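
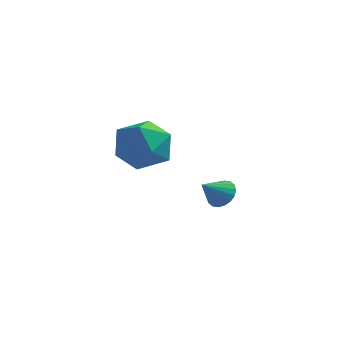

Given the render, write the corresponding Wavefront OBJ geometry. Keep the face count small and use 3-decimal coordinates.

v -0.405 0.205 -2.52
v -0.012 0.363 -2.095
v -0.795 -0.545 -1.88
v -0.223 0.518 -2.042
v -0.47 0.611 -2.083
v -0.704 0.624 -2.211
v -0.879 0.553 -2.4
v -0.96 0.414 -2.613
v -0.931 0.233 -2.808
v -0.798 0.047 -2.945
v -0.587 -0.109 -2.998
v -0.34 -0.202 -2.957
v -0.106 -0.214 -2.829
v 0.069 -0.144 -2.639
v 0.15 -0.004 -2.427
v 0.121 0.177 -2.232
v -0.985 -2.825 0.863
v -0.531 -3.565 1.475
v -2.229 -3.935 0.445
v -1.775 -4.675 1.057
v -2.229 -3.824 1.501
v -1.461 -3.138 1.76
v -1.299 -4.362 0.16
v -0.531 -3.676 0.419
v -0.725 -4.515 1.041
v -1.3 -4.182 1.869
v -1.46 -3.318 0.051
v -2.035 -2.985 0.879
f 2 1 4
f 2 4 3
f 4 1 5
f 4 5 3
f 5 1 6
f 5 6 3
f 6 1 7
f 6 7 3
f 7 1 8
f 7 8 3
f 8 1 9
f 8 9 3
f 9 1 10
f 9 10 3
f 10 1 11
f 10 11 3
f 11 1 12
f 11 12 3
f 12 1 13
f 12 13 3
f 13 1 14
f 13 14 3
f 14 1 15
f 14 15 3
f 15 1 16
f 15 16 3
f 16 1 2
f 16 2 3
f 17 28 22
f 17 22 18
f 17 18 24
f 17 24 27
f 17 27 28
f 18 22 26
f 22 28 21
f 28 27 19
f 27 24 23
f 24 18 25
f 20 26 21
f 20 21 19
f 20 19 23
f 20 23 25
f 20 25 26
f 21 26 22
f 19 21 28
f 23 19 27
f 25 23 24
f 26 25 18



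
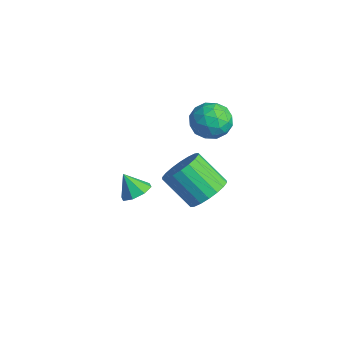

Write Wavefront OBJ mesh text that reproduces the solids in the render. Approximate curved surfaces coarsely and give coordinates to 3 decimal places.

v 3.151 2.141 -1.66
v 3.829 1.402 -1.472
v 2.668 0.661 -0.193
v 1.989 1.399 -0.38
v 3.947 1.726 -1.177
v 2.786 0.985 0.103
v 3.908 2.132 -0.977
v 2.747 1.39 0.302
v 3.719 2.539 -0.913
v 2.558 1.798 0.367
v 3.418 2.868 -0.996
v 2.256 2.127 0.283
v 3.063 3.052 -1.211
v 1.902 2.311 0.068
v 2.726 3.056 -1.515
v 1.564 2.315 -0.235
v 2.472 2.879 -1.847
v 1.311 2.138 -0.568
v 2.354 2.555 -2.143
v 1.193 1.814 -0.863
v 2.393 2.15 -2.342
v 1.232 1.408 -1.063
v 2.582 1.742 -2.407
v 1.421 1.001 -1.127
v 2.884 1.413 -2.323
v 1.722 0.672 -1.044
v 3.238 1.229 -2.108
v 2.077 0.488 -0.829
v 3.576 1.225 -1.805
v 2.414 0.484 -0.525
v -0.015 4.694 0.078
v 0.716 4.623 0.802
v -0.196 3.037 0.098
v 0.535 2.966 0.822
v -0.377 3.389 1.05
v -0.265 4.413 1.037
v 0.785 3.247 -0.137
v 0.897 4.271 -0.15
v 1.21 3.729 0.668
v 0.492 3.816 1.402
v 0.028 3.844 -0.502
v -0.69 3.931 0.232
v 0.367 4.804 0.438
v 0.153 2.856 0.462
v -0.382 3.104 0.596
v 0.047 3.063 1.021
v -0.21 4.681 0.577
v 0.219 4.639 1.002
v -0.423 3.913 1.148
v 0.301 3.021 -0.102
v 0.73 2.979 0.323
v 0.473 4.597 -0.121
v 0.902 4.556 0.304
v 0.943 3.747 -0.248
v 1.086 4.237 0.785
v 0.98 3.263 0.797
v 1.127 3.428 0.233
v 1.193 4.03 0.226
v 0.664 4.288 1.216
v 0.558 3.314 1.228
v 0.022 3.562 1.362
v 0.088 4.165 1.355
v 0.955 3.762 1.138
v -0.038 4.346 -0.328
v -0.144 3.372 -0.316
v 0.432 3.495 -0.455
v 0.498 4.098 -0.462
v -0.46 4.397 0.103
v -0.566 3.423 0.115
v -0.673 3.63 0.674
v -0.607 4.232 0.667
v -0.435 3.898 -0.238
v 3.871 -1.633 0.605
v 4.192 -1.11 0.982
v 3.349 -1.967 1.515
v 3.712 -0.949 0.765
v 3.324 -1.189 0.455
v 3.257 -1.689 0.233
v 3.55 -2.156 0.229
v 4.03 -2.317 0.446
v 4.417 -2.077 0.756
v 4.484 -1.577 0.978
f 2 1 5
f 2 5 3
f 3 5 6
f 3 6 4
f 5 1 7
f 5 7 6
f 6 7 8
f 6 8 4
f 7 1 9
f 7 9 8
f 8 9 10
f 8 10 4
f 9 1 11
f 9 11 10
f 10 11 12
f 10 12 4
f 11 1 13
f 11 13 12
f 12 13 14
f 12 14 4
f 13 1 15
f 13 15 14
f 14 15 16
f 14 16 4
f 15 1 17
f 15 17 16
f 16 17 18
f 16 18 4
f 17 1 19
f 17 19 18
f 18 19 20
f 18 20 4
f 19 1 21
f 19 21 20
f 20 21 22
f 20 22 4
f 21 1 23
f 21 23 22
f 22 23 24
f 22 24 4
f 23 1 25
f 23 25 24
f 24 25 26
f 24 26 4
f 25 1 27
f 25 27 26
f 26 27 28
f 26 28 4
f 27 1 29
f 27 29 28
f 28 29 30
f 28 30 4
f 29 1 2
f 29 2 30
f 30 2 3
f 30 3 4
f 31 68 47
f 68 42 71
f 47 71 36
f 68 71 47
f 31 47 43
f 47 36 48
f 43 48 32
f 47 48 43
f 31 43 52
f 43 32 53
f 52 53 38
f 43 53 52
f 31 52 64
f 52 38 67
f 64 67 41
f 52 67 64
f 31 64 68
f 64 41 72
f 68 72 42
f 64 72 68
f 32 48 59
f 48 36 62
f 59 62 40
f 48 62 59
f 36 71 49
f 71 42 70
f 49 70 35
f 71 70 49
f 42 72 69
f 72 41 65
f 69 65 33
f 72 65 69
f 41 67 66
f 67 38 54
f 66 54 37
f 67 54 66
f 38 53 58
f 53 32 55
f 58 55 39
f 53 55 58
f 34 60 46
f 60 40 61
f 46 61 35
f 60 61 46
f 34 46 44
f 46 35 45
f 44 45 33
f 46 45 44
f 34 44 51
f 44 33 50
f 51 50 37
f 44 50 51
f 34 51 56
f 51 37 57
f 56 57 39
f 51 57 56
f 34 56 60
f 56 39 63
f 60 63 40
f 56 63 60
f 35 61 49
f 61 40 62
f 49 62 36
f 61 62 49
f 33 45 69
f 45 35 70
f 69 70 42
f 45 70 69
f 37 50 66
f 50 33 65
f 66 65 41
f 50 65 66
f 39 57 58
f 57 37 54
f 58 54 38
f 57 54 58
f 40 63 59
f 63 39 55
f 59 55 32
f 63 55 59
f 74 73 76
f 74 76 75
f 76 73 77
f 76 77 75
f 77 73 78
f 77 78 75
f 78 73 79
f 78 79 75
f 79 73 80
f 79 80 75
f 80 73 81
f 80 81 75
f 81 73 82
f 81 82 75
f 82 73 74
f 82 74 75



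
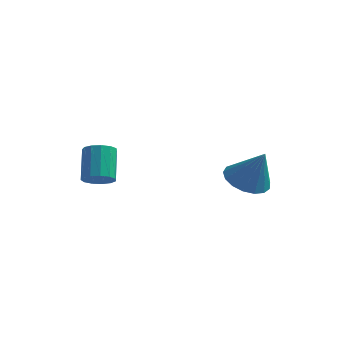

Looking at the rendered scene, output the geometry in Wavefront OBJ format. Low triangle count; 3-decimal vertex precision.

v 3.274 1.504 -4.161
v 4.08 2.068 -4.499
v 4.066 1.356 -2.519
v 3.765 2.407 -4.317
v 3.338 2.54 -4.099
v 2.896 2.436 -3.895
v 2.541 2.118 -3.752
v 2.353 1.659 -3.703
v 2.377 1.165 -3.759
v 2.606 0.749 -3.907
v 2.988 0.506 -4.114
v 3.435 0.491 -4.331
v 3.846 0.708 -4.509
v 4.125 1.108 -4.608
v 4.21 1.599 -4.604
v -1.07 -3.536 -2.517
v -0.409 -3.453 -2.38
v -0.769 -2.421 -1.267
v -1.43 -2.504 -1.403
v -0.497 -3.194 -2.649
v -0.857 -2.162 -1.536
v -0.767 -3.044 -2.875
v -1.127 -2.012 -1.762
v -1.134 -3.05 -2.988
v -1.493 -2.018 -1.875
v -1.48 -3.21 -2.951
v -1.839 -2.178 -1.838
v -1.696 -3.474 -2.776
v -2.055 -2.442 -1.663
v -1.713 -3.758 -2.519
v -2.073 -2.725 -1.406
v -1.527 -3.971 -2.261
v -1.886 -2.938 -1.148
v -1.195 -4.046 -2.084
v -1.554 -3.014 -0.971
v -0.824 -3.959 -2.045
v -1.183 -2.927 -0.932
v -0.531 -3.738 -2.155
v -0.89 -2.706 -1.042
f 2 1 4
f 2 4 3
f 4 1 5
f 4 5 3
f 5 1 6
f 5 6 3
f 6 1 7
f 6 7 3
f 7 1 8
f 7 8 3
f 8 1 9
f 8 9 3
f 9 1 10
f 9 10 3
f 10 1 11
f 10 11 3
f 11 1 12
f 11 12 3
f 12 1 13
f 12 13 3
f 13 1 14
f 13 14 3
f 14 1 15
f 14 15 3
f 15 1 2
f 15 2 3
f 17 16 20
f 17 20 18
f 18 20 21
f 18 21 19
f 20 16 22
f 20 22 21
f 21 22 23
f 21 23 19
f 22 16 24
f 22 24 23
f 23 24 25
f 23 25 19
f 24 16 26
f 24 26 25
f 25 26 27
f 25 27 19
f 26 16 28
f 26 28 27
f 27 28 29
f 27 29 19
f 28 16 30
f 28 30 29
f 29 30 31
f 29 31 19
f 30 16 32
f 30 32 31
f 31 32 33
f 31 33 19
f 32 16 34
f 32 34 33
f 33 34 35
f 33 35 19
f 34 16 36
f 34 36 35
f 35 36 37
f 35 37 19
f 36 16 38
f 36 38 37
f 37 38 39
f 37 39 19
f 38 16 17
f 38 17 39
f 39 17 18
f 39 18 19



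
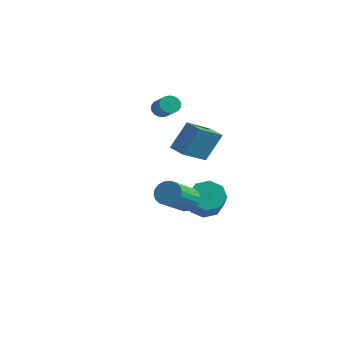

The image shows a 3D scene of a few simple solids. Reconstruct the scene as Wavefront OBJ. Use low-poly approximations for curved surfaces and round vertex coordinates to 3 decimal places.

v -0.039 2.138 -4.567
v 0.752 2.173 -5.178
v 1.849 1.037 -3.825
v 1.059 1.002 -3.213
v 0.74 2.754 -4.681
v 1.838 1.619 -3.327
v 0.273 2.975 -4.117
v 1.37 1.839 -2.763
v -0.377 2.705 -3.816
v 0.72 1.569 -2.463
v -0.829 2.103 -3.955
v 0.268 0.967 -2.602
v -0.818 1.521 -4.453
v 0.28 0.386 -3.099
v -0.35 1.301 -5.017
v 0.747 0.165 -3.663
v 0.3 1.571 -5.317
v 1.397 0.435 -3.964
v -2.796 1.892 1.676
v -2.582 1.64 1.187
v -1.47 1.015 1.996
v -1.684 1.268 2.484
v -2.47 1.841 1.187
v -1.358 1.216 1.996
v -2.406 2.049 1.261
v -1.295 1.425 2.07
v -2.403 2.234 1.399
v -1.291 1.609 2.207
v -2.459 2.367 1.578
v -1.347 1.742 2.387
v -2.566 2.427 1.773
v -1.454 1.802 2.581
v -2.709 2.406 1.952
v -1.597 1.781 2.761
v -2.864 2.307 2.09
v -1.752 1.682 2.898
v -3.01 2.145 2.164
v -1.898 1.52 2.973
v -3.122 1.944 2.164
v -2.01 1.319 2.973
v -3.185 1.735 2.09
v -2.074 1.111 2.899
v -3.189 1.551 1.953
v -2.077 0.926 2.761
v -3.133 1.418 1.773
v -2.021 0.793 2.582
v -3.026 1.358 1.579
v -1.914 0.733 2.387
v -2.883 1.379 1.399
v -1.771 0.754 2.208
v -2.728 1.478 1.262
v -1.616 0.853 2.07
v 1.537 -2.561 1.687
v 1.898 -1.712 3.221
v 1.738 -0.999 0.776
v 2.098 -0.15 2.31
v 2.482 -2.75 1.57
v 2.842 -1.901 3.104
v 2.682 -1.188 0.659
v 3.043 -0.339 2.193
v 1.411 -1.136 -2.536
v 2.104 -1.255 -2.851
v 2.362 -3.022 -1.618
v 1.669 -2.904 -1.304
v 2.175 -1.056 -2.581
v 2.434 -2.823 -1.349
v 2.096 -0.873 -2.302
v 2.354 -2.64 -1.07
v 1.88 -0.743 -2.07
v 2.139 -2.51 -0.837
v 1.572 -0.69 -1.93
v 1.83 -2.457 -0.697
v 1.232 -0.726 -1.91
v 1.49 -2.493 -0.677
v 0.927 -0.843 -2.014
v 1.185 -2.61 -0.781
v 0.718 -1.018 -2.222
v 0.976 -2.785 -0.989
v 0.646 -1.217 -2.491
v 0.905 -2.984 -1.259
v 0.726 -1.4 -2.77
v 0.984 -3.167 -1.538
v 0.941 -1.53 -3.003
v 1.2 -3.297 -1.77
v 1.25 -1.583 -3.143
v 1.508 -3.35 -1.91
v 1.59 -1.547 -3.163
v 1.848 -3.314 -1.93
v 1.895 -1.43 -3.059
v 2.153 -3.197 -1.826
f 2 1 5
f 2 5 3
f 3 5 6
f 3 6 4
f 5 1 7
f 5 7 6
f 6 7 8
f 6 8 4
f 7 1 9
f 7 9 8
f 8 9 10
f 8 10 4
f 9 1 11
f 9 11 10
f 10 11 12
f 10 12 4
f 11 1 13
f 11 13 12
f 12 13 14
f 12 14 4
f 13 1 15
f 13 15 14
f 14 15 16
f 14 16 4
f 15 1 17
f 15 17 16
f 16 17 18
f 16 18 4
f 17 1 2
f 17 2 18
f 18 2 3
f 18 3 4
f 20 19 23
f 20 23 21
f 21 23 24
f 21 24 22
f 23 19 25
f 23 25 24
f 24 25 26
f 24 26 22
f 25 19 27
f 25 27 26
f 26 27 28
f 26 28 22
f 27 19 29
f 27 29 28
f 28 29 30
f 28 30 22
f 29 19 31
f 29 31 30
f 30 31 32
f 30 32 22
f 31 19 33
f 31 33 32
f 32 33 34
f 32 34 22
f 33 19 35
f 33 35 34
f 34 35 36
f 34 36 22
f 35 19 37
f 35 37 36
f 36 37 38
f 36 38 22
f 37 19 39
f 37 39 38
f 38 39 40
f 38 40 22
f 39 19 41
f 39 41 40
f 40 41 42
f 40 42 22
f 41 19 43
f 41 43 42
f 42 43 44
f 42 44 22
f 43 19 45
f 43 45 44
f 44 45 46
f 44 46 22
f 45 19 47
f 45 47 46
f 46 47 48
f 46 48 22
f 47 19 49
f 47 49 48
f 48 49 50
f 48 50 22
f 49 19 51
f 49 51 50
f 50 51 52
f 50 52 22
f 51 19 20
f 51 20 52
f 52 20 21
f 52 21 22
f 54 56 53
f 57 54 53
f 53 56 55
f 55 57 53
f 54 60 56
f 58 54 57
f 58 60 54
f 56 60 55
f 59 57 55
f 55 60 59
f 59 58 57
f 60 58 59
f 62 61 65
f 62 65 63
f 63 65 66
f 63 66 64
f 65 61 67
f 65 67 66
f 66 67 68
f 66 68 64
f 67 61 69
f 67 69 68
f 68 69 70
f 68 70 64
f 69 61 71
f 69 71 70
f 70 71 72
f 70 72 64
f 71 61 73
f 71 73 72
f 72 73 74
f 72 74 64
f 73 61 75
f 73 75 74
f 74 75 76
f 74 76 64
f 75 61 77
f 75 77 76
f 76 77 78
f 76 78 64
f 77 61 79
f 77 79 78
f 78 79 80
f 78 80 64
f 79 61 81
f 79 81 80
f 80 81 82
f 80 82 64
f 81 61 83
f 81 83 82
f 82 83 84
f 82 84 64
f 83 61 85
f 83 85 84
f 84 85 86
f 84 86 64
f 85 61 87
f 85 87 86
f 86 87 88
f 86 88 64
f 87 61 89
f 87 89 88
f 88 89 90
f 88 90 64
f 89 61 62
f 89 62 90
f 90 62 63
f 90 63 64



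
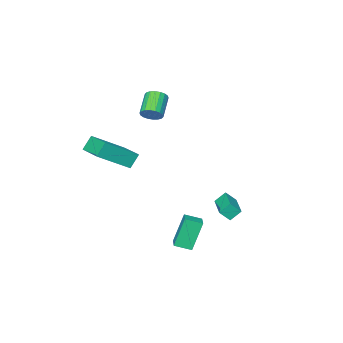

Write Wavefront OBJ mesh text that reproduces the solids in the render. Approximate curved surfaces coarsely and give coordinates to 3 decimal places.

v 1.854 2.493 -4.54
v 1.159 2.535 -2.847
v 2.689 3.545 -4.224
v 1.995 3.588 -2.531
v 2.525 1.872 -4.249
v 1.831 1.915 -2.556
v 3.361 2.925 -3.933
v 2.666 2.967 -2.24
v -3.502 -0.041 -3.783
v -3.048 -0.401 -3.217
v -2.264 1.747 -3.638
v -1.81 1.387 -3.072
v -2.99 -0.347 -4.388
v -2.536 -0.707 -3.822
v -1.752 1.441 -4.243
v -1.298 1.081 -3.677
v 2.029 -2.707 0.776
v 3.746 -3.28 1.899
v 2.497 -0.898 0.983
v 4.214 -1.471 2.106
v 2.566 -2.749 -0.066
v 4.283 -3.322 1.057
v 3.034 -0.94 0.141
v 4.751 -1.513 1.264
v 0.227 -2.649 2.722
v 0.539 -2.389 3.217
v -0.395 -3.091 4.173
v -0.707 -3.351 3.678
v 0.336 -2.196 3.161
v -0.597 -2.898 4.117
v 0.113 -2.093 3.018
v -0.821 -2.795 3.975
v -0.089 -2.1 2.816
v -1.022 -2.802 3.773
v -0.227 -2.216 2.596
v -1.161 -2.918 3.553
v -0.276 -2.417 2.401
v -1.21 -3.119 3.357
v -0.225 -2.665 2.269
v -1.159 -3.367 3.226
v -0.085 -2.909 2.227
v -1.019 -3.611 3.183
v 0.117 -3.102 2.283
v -0.816 -3.804 3.239
v 0.341 -3.205 2.425
v -0.593 -3.907 3.382
v 0.542 -3.198 2.627
v -0.391 -3.9 3.584
v 0.681 -3.082 2.847
v -0.253 -3.784 3.804
v 0.73 -2.881 3.043
v -0.204 -3.583 3.999
v 0.679 -2.633 3.174
v -0.255 -3.335 4.131
f 2 4 1
f 5 2 1
f 1 4 3
f 3 5 1
f 2 8 4
f 6 2 5
f 6 8 2
f 4 8 3
f 7 5 3
f 3 8 7
f 7 6 5
f 8 6 7
f 10 12 9
f 13 10 9
f 9 12 11
f 11 13 9
f 10 16 12
f 14 10 13
f 14 16 10
f 12 16 11
f 15 13 11
f 11 16 15
f 15 14 13
f 16 14 15
f 18 20 17
f 21 18 17
f 17 20 19
f 19 21 17
f 18 24 20
f 22 18 21
f 22 24 18
f 20 24 19
f 23 21 19
f 19 24 23
f 23 22 21
f 24 22 23
f 26 25 29
f 26 29 27
f 27 29 30
f 27 30 28
f 29 25 31
f 29 31 30
f 30 31 32
f 30 32 28
f 31 25 33
f 31 33 32
f 32 33 34
f 32 34 28
f 33 25 35
f 33 35 34
f 34 35 36
f 34 36 28
f 35 25 37
f 35 37 36
f 36 37 38
f 36 38 28
f 37 25 39
f 37 39 38
f 38 39 40
f 38 40 28
f 39 25 41
f 39 41 40
f 40 41 42
f 40 42 28
f 41 25 43
f 41 43 42
f 42 43 44
f 42 44 28
f 43 25 45
f 43 45 44
f 44 45 46
f 44 46 28
f 45 25 47
f 45 47 46
f 46 47 48
f 46 48 28
f 47 25 49
f 47 49 48
f 48 49 50
f 48 50 28
f 49 25 51
f 49 51 50
f 50 51 52
f 50 52 28
f 51 25 53
f 51 53 52
f 52 53 54
f 52 54 28
f 53 25 26
f 53 26 54
f 54 26 27
f 54 27 28



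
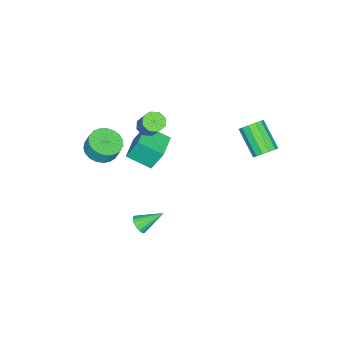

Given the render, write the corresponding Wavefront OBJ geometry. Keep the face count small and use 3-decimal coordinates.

v 4.077 -0.306 -3.285
v 4.614 -0.207 -2.933
v 3.243 0.846 -2.335
v 4.64 -0.013 -3.146
v 4.554 0.123 -3.386
v 4.374 0.175 -3.607
v 4.135 0.131 -3.763
v 3.884 0 -3.825
v 3.672 -0.191 -3.78
v 3.539 -0.405 -3.637
v 3.514 -0.599 -3.424
v 3.599 -0.735 -3.184
v 3.78 -0.786 -2.963
v 4.019 -0.742 -2.807
v 4.27 -0.612 -2.745
v 4.482 -0.421 -2.79
v -1.724 -2.998 -0.106
v -1.081 -2.987 -0.472
v -0.134 -2.011 1.219
v -0.776 -2.022 1.586
v -1.392 -2.523 -0.566
v -0.444 -1.547 1.125
v -1.897 -2.337 -0.39
v -0.95 -1.361 1.301
v -2.301 -2.538 -0.047
v -1.353 -1.563 1.644
v -2.366 -3.009 0.261
v -1.419 -2.033 1.952
v -2.056 -3.473 0.355
v -1.108 -2.497 2.046
v -1.55 -3.659 0.179
v -0.603 -2.683 1.87
v -1.147 -3.457 -0.164
v -0.199 -2.482 1.527
v 1.966 -4.069 0.303
v 3.018 -4.201 0.267
v 3.105 -3.783 1.281
v 2.054 -3.651 1.317
v 2.971 -3.794 0.104
v 3.058 -3.377 1.117
v 2.75 -3.435 -0.025
v 2.837 -3.017 0.988
v 2.394 -3.186 -0.098
v 2.481 -2.768 0.916
v 1.964 -3.089 -0.101
v 2.051 -2.671 0.913
v 1.534 -3.161 -0.034
v 1.622 -2.744 0.98
v 1.18 -3.391 0.091
v 1.267 -2.973 1.105
v 0.961 -3.738 0.253
v 1.048 -3.32 1.267
v 0.916 -4.142 0.423
v 1.003 -3.724 1.437
v 1.052 -4.533 0.573
v 1.14 -4.115 1.587
v 1.347 -4.844 0.676
v 1.434 -4.427 1.69
v 1.749 -5.021 0.714
v 1.836 -4.604 1.728
v 2.188 -5.034 0.682
v 2.276 -4.616 1.695
v 2.589 -4.879 0.583
v 2.677 -4.462 1.597
v 2.883 -4.585 0.437
v 2.97 -4.167 1.451
v -2.964 4.273 -0.337
v -2.341 4.375 0.171
v -3.193 2.95 1.504
v -3.816 2.847 0.997
v -2.658 4.68 0.293
v -3.51 3.254 1.627
v -3.073 4.855 0.216
v -3.924 3.429 1.55
v -3.452 4.845 -0.037
v -4.304 3.42 1.297
v -3.677 4.654 -0.385
v -4.529 3.228 0.949
v -3.676 4.342 -0.718
v -4.527 2.916 0.616
v -3.448 4.007 -0.93
v -4.3 2.582 0.404
v -3.067 3.758 -0.953
v -3.919 2.332 0.38
v -2.653 3.671 -0.781
v -3.505 2.246 0.552
v -2.338 3.776 -0.468
v -3.19 2.35 0.866
v -2.222 4.038 -0.113
v -3.073 2.613 1.22
v -3.115 -4.862 -3.623
v -3.41 -4.157 -2.139
v -3.505 -3.315 -4.435
v -3.8 -2.61 -2.951
v -1.32 -4.35 -3.509
v -1.615 -3.645 -2.025
v -1.71 -2.803 -4.321
v -2.005 -2.098 -2.837
f 2 1 4
f 2 4 3
f 4 1 5
f 4 5 3
f 5 1 6
f 5 6 3
f 6 1 7
f 6 7 3
f 7 1 8
f 7 8 3
f 8 1 9
f 8 9 3
f 9 1 10
f 9 10 3
f 10 1 11
f 10 11 3
f 11 1 12
f 11 12 3
f 12 1 13
f 12 13 3
f 13 1 14
f 13 14 3
f 14 1 15
f 14 15 3
f 15 1 16
f 15 16 3
f 16 1 2
f 16 2 3
f 18 17 21
f 18 21 19
f 19 21 22
f 19 22 20
f 21 17 23
f 21 23 22
f 22 23 24
f 22 24 20
f 23 17 25
f 23 25 24
f 24 25 26
f 24 26 20
f 25 17 27
f 25 27 26
f 26 27 28
f 26 28 20
f 27 17 29
f 27 29 28
f 28 29 30
f 28 30 20
f 29 17 31
f 29 31 30
f 30 31 32
f 30 32 20
f 31 17 33
f 31 33 32
f 32 33 34
f 32 34 20
f 33 17 18
f 33 18 34
f 34 18 19
f 34 19 20
f 36 35 39
f 36 39 37
f 37 39 40
f 37 40 38
f 39 35 41
f 39 41 40
f 40 41 42
f 40 42 38
f 41 35 43
f 41 43 42
f 42 43 44
f 42 44 38
f 43 35 45
f 43 45 44
f 44 45 46
f 44 46 38
f 45 35 47
f 45 47 46
f 46 47 48
f 46 48 38
f 47 35 49
f 47 49 48
f 48 49 50
f 48 50 38
f 49 35 51
f 49 51 50
f 50 51 52
f 50 52 38
f 51 35 53
f 51 53 52
f 52 53 54
f 52 54 38
f 53 35 55
f 53 55 54
f 54 55 56
f 54 56 38
f 55 35 57
f 55 57 56
f 56 57 58
f 56 58 38
f 57 35 59
f 57 59 58
f 58 59 60
f 58 60 38
f 59 35 61
f 59 61 60
f 60 61 62
f 60 62 38
f 61 35 63
f 61 63 62
f 62 63 64
f 62 64 38
f 63 35 65
f 63 65 64
f 64 65 66
f 64 66 38
f 65 35 36
f 65 36 66
f 66 36 37
f 66 37 38
f 68 67 71
f 68 71 69
f 69 71 72
f 69 72 70
f 71 67 73
f 71 73 72
f 72 73 74
f 72 74 70
f 73 67 75
f 73 75 74
f 74 75 76
f 74 76 70
f 75 67 77
f 75 77 76
f 76 77 78
f 76 78 70
f 77 67 79
f 77 79 78
f 78 79 80
f 78 80 70
f 79 67 81
f 79 81 80
f 80 81 82
f 80 82 70
f 81 67 83
f 81 83 82
f 82 83 84
f 82 84 70
f 83 67 85
f 83 85 84
f 84 85 86
f 84 86 70
f 85 67 87
f 85 87 86
f 86 87 88
f 86 88 70
f 87 67 89
f 87 89 88
f 88 89 90
f 88 90 70
f 89 67 68
f 89 68 90
f 90 68 69
f 90 69 70
f 92 94 91
f 95 92 91
f 91 94 93
f 93 95 91
f 92 98 94
f 96 92 95
f 96 98 92
f 94 98 93
f 97 95 93
f 93 98 97
f 97 96 95
f 98 96 97



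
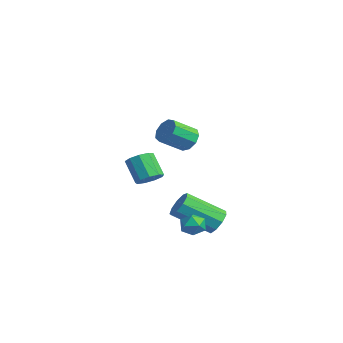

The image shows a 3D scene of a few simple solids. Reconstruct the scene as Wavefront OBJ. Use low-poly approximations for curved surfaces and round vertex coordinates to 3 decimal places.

v 2.244 -1.851 2.358
v 2.933 -1.824 2.387
v 2.945 -2.963 3.13
v 2.256 -2.989 3.102
v 2.747 -1.589 2.751
v 2.76 -2.727 3.494
v 2.326 -1.475 2.932
v 2.339 -2.614 3.675
v 1.866 -1.538 2.844
v 1.879 -2.677 3.587
v 1.583 -1.747 2.529
v 1.596 -2.885 3.272
v 1.609 -2.004 2.134
v 1.622 -3.143 2.878
v 1.932 -2.19 1.844
v 1.945 -3.328 2.588
v 2.401 -2.217 1.795
v 2.413 -3.355 2.538
v 2.796 -2.072 2.009
v 2.809 -3.211 2.752
v 1.691 -0.121 -3.337
v 2.098 0.109 -2.751
v 1.357 -1.508 -1.598
v 0.949 -1.739 -2.183
v 1.635 0.33 -2.74
v 0.894 -1.288 -1.587
v 1.198 0.339 -3.008
v 0.457 -1.278 -1.855
v 0.991 0.133 -3.43
v 0.25 -1.485 -2.277
v 1.112 -0.192 -3.808
v 0.371 -1.81 -2.655
v 1.503 -0.484 -3.966
v 0.762 -2.101 -2.812
v 1.982 -0.606 -3.829
v 1.241 -2.223 -2.676
v 2.325 -0.501 -3.462
v 1.584 -2.119 -2.309
v 2.371 -0.219 -3.036
v 1.63 -1.836 -1.883
v 2.701 -1.417 -2.731
v 3.154 -1.488 -2.239
v 2.806 -2.472 -2.981
v 3.259 -2.543 -2.489
v 2.613 -2.428 -2.338
v 2.548 -1.777 -2.183
v 3.412 -2.183 -3.037
v 3.347 -1.532 -2.882
v 3.593 -1.962 -2.428
v 3.1 -2.113 -1.996
v 2.86 -1.847 -3.224
v 2.367 -1.998 -2.792
v -1.761 -1.953 -1.586
v -1.224 -2.2 -1.176
v -2.122 -2.335 -0.083
v -2.659 -2.087 -0.494
v -1.252 -1.71 -1.138
v -2.15 -1.844 -0.046
v -1.519 -1.333 -1.311
v -2.416 -1.468 -0.218
v -1.899 -1.247 -1.612
v -2.796 -1.381 -0.52
v -2.214 -1.49 -1.901
v -3.111 -1.624 -0.809
v -2.318 -1.95 -2.043
v -3.215 -2.085 -0.951
v -2.161 -2.412 -1.971
v -3.058 -2.546 -0.879
v -1.817 -2.658 -1.719
v -2.715 -2.793 -0.627
v -1.447 -2.575 -1.405
v -2.345 -2.709 -0.312
f 2 1 5
f 2 5 3
f 3 5 6
f 3 6 4
f 5 1 7
f 5 7 6
f 6 7 8
f 6 8 4
f 7 1 9
f 7 9 8
f 8 9 10
f 8 10 4
f 9 1 11
f 9 11 10
f 10 11 12
f 10 12 4
f 11 1 13
f 11 13 12
f 12 13 14
f 12 14 4
f 13 1 15
f 13 15 14
f 14 15 16
f 14 16 4
f 15 1 17
f 15 17 16
f 16 17 18
f 16 18 4
f 17 1 19
f 17 19 18
f 18 19 20
f 18 20 4
f 19 1 2
f 19 2 20
f 20 2 3
f 20 3 4
f 22 21 25
f 22 25 23
f 23 25 26
f 23 26 24
f 25 21 27
f 25 27 26
f 26 27 28
f 26 28 24
f 27 21 29
f 27 29 28
f 28 29 30
f 28 30 24
f 29 21 31
f 29 31 30
f 30 31 32
f 30 32 24
f 31 21 33
f 31 33 32
f 32 33 34
f 32 34 24
f 33 21 35
f 33 35 34
f 34 35 36
f 34 36 24
f 35 21 37
f 35 37 36
f 36 37 38
f 36 38 24
f 37 21 39
f 37 39 38
f 38 39 40
f 38 40 24
f 39 21 22
f 39 22 40
f 40 22 23
f 40 23 24
f 41 52 46
f 41 46 42
f 41 42 48
f 41 48 51
f 41 51 52
f 42 46 50
f 46 52 45
f 52 51 43
f 51 48 47
f 48 42 49
f 44 50 45
f 44 45 43
f 44 43 47
f 44 47 49
f 44 49 50
f 45 50 46
f 43 45 52
f 47 43 51
f 49 47 48
f 50 49 42
f 54 53 57
f 54 57 55
f 55 57 58
f 55 58 56
f 57 53 59
f 57 59 58
f 58 59 60
f 58 60 56
f 59 53 61
f 59 61 60
f 60 61 62
f 60 62 56
f 61 53 63
f 61 63 62
f 62 63 64
f 62 64 56
f 63 53 65
f 63 65 64
f 64 65 66
f 64 66 56
f 65 53 67
f 65 67 66
f 66 67 68
f 66 68 56
f 67 53 69
f 67 69 68
f 68 69 70
f 68 70 56
f 69 53 71
f 69 71 70
f 70 71 72
f 70 72 56
f 71 53 54
f 71 54 72
f 72 54 55
f 72 55 56



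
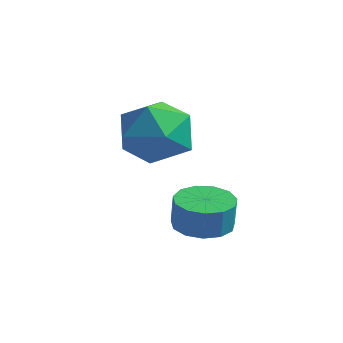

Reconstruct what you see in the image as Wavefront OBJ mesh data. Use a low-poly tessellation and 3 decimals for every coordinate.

v 3.814 -0.742 -0.713
v 4.686 -0.962 -0.855
v 4.837 -1.039 0.191
v 3.966 -0.818 0.333
v 4.671 -0.451 -0.816
v 4.822 -0.528 0.23
v 4.384 -0.033 -0.744
v 4.535 -0.109 0.303
v 3.916 0.161 -0.662
v 4.067 0.085 0.385
v 3.416 0.068 -0.596
v 3.568 -0.008 0.45
v 3.043 -0.282 -0.568
v 3.194 -0.359 0.479
v 2.914 -0.778 -0.586
v 3.065 -0.855 0.461
v 3.071 -1.263 -0.644
v 3.223 -1.339 0.403
v 3.465 -1.582 -0.724
v 3.616 -1.658 0.322
v 3.969 -1.634 -0.801
v 4.12 -1.711 0.245
v 4.424 -1.403 -0.85
v 4.575 -1.48 0.196
v 1.581 -0.681 2.44
v 2.712 -0.138 2.572
v 2.408 -2.502 2.848
v 3.539 -1.959 2.98
v 2.633 -1.744 3.83
v 2.121 -0.618 3.579
v 2.999 -2.022 1.841
v 2.487 -0.896 1.59
v 3.588 -0.966 2.202
v 3.362 -0.794 3.432
v 1.758 -1.846 1.988
v 1.532 -1.674 3.218
f 2 1 5
f 2 5 3
f 3 5 6
f 3 6 4
f 5 1 7
f 5 7 6
f 6 7 8
f 6 8 4
f 7 1 9
f 7 9 8
f 8 9 10
f 8 10 4
f 9 1 11
f 9 11 10
f 10 11 12
f 10 12 4
f 11 1 13
f 11 13 12
f 12 13 14
f 12 14 4
f 13 1 15
f 13 15 14
f 14 15 16
f 14 16 4
f 15 1 17
f 15 17 16
f 16 17 18
f 16 18 4
f 17 1 19
f 17 19 18
f 18 19 20
f 18 20 4
f 19 1 21
f 19 21 20
f 20 21 22
f 20 22 4
f 21 1 23
f 21 23 22
f 22 23 24
f 22 24 4
f 23 1 2
f 23 2 24
f 24 2 3
f 24 3 4
f 25 36 30
f 25 30 26
f 25 26 32
f 25 32 35
f 25 35 36
f 26 30 34
f 30 36 29
f 36 35 27
f 35 32 31
f 32 26 33
f 28 34 29
f 28 29 27
f 28 27 31
f 28 31 33
f 28 33 34
f 29 34 30
f 27 29 36
f 31 27 35
f 33 31 32
f 34 33 26



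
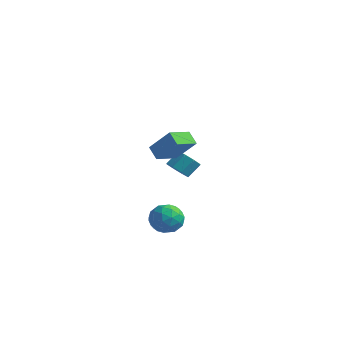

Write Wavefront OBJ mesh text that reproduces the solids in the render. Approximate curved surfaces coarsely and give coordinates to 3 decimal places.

v -4.114 3.524 -1.255
v -3.645 3.994 -1.863
v -3.376 4.826 -1.012
v -3.846 4.356 -0.405
v -4.307 4.182 -1.838
v -4.038 5.014 -0.987
v -4.856 3.985 -1.472
v -4.588 4.817 -0.621
v -4.971 3.518 -0.979
v -4.702 4.35 -0.128
v -4.584 3.054 -0.648
v -4.315 3.886 0.203
v -3.922 2.866 -0.673
v -3.653 3.698 0.178
v -3.372 3.063 -1.039
v -3.104 3.895 -0.188
v -3.258 3.53 -1.532
v -2.989 4.362 -0.681
v -2.659 -0.661 2.54
v -1.327 -0.373 4.031
v -2.53 0.928 2.118
v -1.199 1.217 3.609
v -1.881 -0.897 1.891
v -0.55 -0.608 3.382
v -1.753 0.693 1.469
v -0.421 0.981 2.96
v 0.525 -3.593 -0.377
v 0.941 -2.915 -1.127
v 1.919 -4.665 -0.573
v 2.335 -3.987 -1.323
v 2.289 -3.68 -0.274
v 1.427 -3.018 -0.153
v 1.433 -4.562 -1.547
v 0.571 -3.9 -1.426
v 1.502 -3.514 -1.85
v 2.031 -2.969 -1.064
v 0.829 -4.611 -0.636
v 1.358 -4.066 0.15
v 0.61 -3.16 -0.735
v 2.25 -4.42 -0.965
v 2.223 -4.24 -0.349
v 2.467 -3.841 -0.79
v 0.897 -3.221 -0.162
v 1.141 -2.822 -0.603
v 1.934 -3.272 -0.102
v 1.719 -4.758 -1.097
v 1.963 -4.359 -1.538
v 0.393 -3.739 -0.91
v 0.637 -3.34 -1.351
v 0.926 -4.308 -1.598
v 1.184 -3.113 -1.601
v 2.004 -3.743 -1.716
v 1.474 -4.081 -1.847
v 0.967 -3.692 -1.776
v 1.496 -2.793 -1.138
v 2.315 -3.423 -1.254
v 2.288 -3.243 -0.637
v 1.782 -2.853 -0.566
v 1.825 -3.145 -1.563
v 0.545 -4.157 -0.446
v 1.364 -4.787 -0.562
v 1.078 -4.727 -1.134
v 0.572 -4.337 -1.063
v 0.856 -3.837 0.016
v 1.676 -4.467 -0.099
v 1.893 -3.888 0.076
v 1.386 -3.499 0.147
v 1.035 -4.435 -0.137
f 2 1 5
f 2 5 3
f 3 5 6
f 3 6 4
f 5 1 7
f 5 7 6
f 6 7 8
f 6 8 4
f 7 1 9
f 7 9 8
f 8 9 10
f 8 10 4
f 9 1 11
f 9 11 10
f 10 11 12
f 10 12 4
f 11 1 13
f 11 13 12
f 12 13 14
f 12 14 4
f 13 1 15
f 13 15 14
f 14 15 16
f 14 16 4
f 15 1 17
f 15 17 16
f 16 17 18
f 16 18 4
f 17 1 2
f 17 2 18
f 18 2 3
f 18 3 4
f 20 22 19
f 23 20 19
f 19 22 21
f 21 23 19
f 20 26 22
f 24 20 23
f 24 26 20
f 22 26 21
f 25 23 21
f 21 26 25
f 25 24 23
f 26 24 25
f 27 64 43
f 64 38 67
f 43 67 32
f 64 67 43
f 27 43 39
f 43 32 44
f 39 44 28
f 43 44 39
f 27 39 48
f 39 28 49
f 48 49 34
f 39 49 48
f 27 48 60
f 48 34 63
f 60 63 37
f 48 63 60
f 27 60 64
f 60 37 68
f 64 68 38
f 60 68 64
f 28 44 55
f 44 32 58
f 55 58 36
f 44 58 55
f 32 67 45
f 67 38 66
f 45 66 31
f 67 66 45
f 38 68 65
f 68 37 61
f 65 61 29
f 68 61 65
f 37 63 62
f 63 34 50
f 62 50 33
f 63 50 62
f 34 49 54
f 49 28 51
f 54 51 35
f 49 51 54
f 30 56 42
f 56 36 57
f 42 57 31
f 56 57 42
f 30 42 40
f 42 31 41
f 40 41 29
f 42 41 40
f 30 40 47
f 40 29 46
f 47 46 33
f 40 46 47
f 30 47 52
f 47 33 53
f 52 53 35
f 47 53 52
f 30 52 56
f 52 35 59
f 56 59 36
f 52 59 56
f 31 57 45
f 57 36 58
f 45 58 32
f 57 58 45
f 29 41 65
f 41 31 66
f 65 66 38
f 41 66 65
f 33 46 62
f 46 29 61
f 62 61 37
f 46 61 62
f 35 53 54
f 53 33 50
f 54 50 34
f 53 50 54
f 36 59 55
f 59 35 51
f 55 51 28
f 59 51 55



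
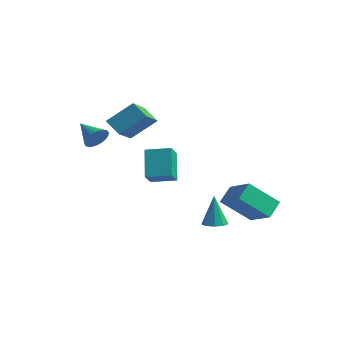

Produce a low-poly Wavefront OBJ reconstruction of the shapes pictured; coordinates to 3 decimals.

v 1.864 2.75 -4.966
v 0.884 1.531 -3.595
v 1.709 3.669 -4.259
v 0.729 2.45 -2.888
v 3.451 2.39 -4.152
v 2.471 1.171 -2.781
v 3.296 3.309 -3.445
v 2.316 2.09 -2.074
v -3.928 -0.86 1.074
v -3.066 -2.502 2.039
v -3.119 0.225 2.198
v -2.257 -1.416 3.163
v -3.063 -0.804 0.397
v -2.201 -2.445 1.362
v -2.254 0.282 1.521
v -1.392 -1.36 2.486
v -2.266 -3.891 1.455
v -2.012 -4.211 2.035
v -3.554 -3.769 2.085
v -1.959 -3.945 2.092
v -1.952 -3.671 2.052
v -1.993 -3.431 1.921
v -2.076 -3.26 1.719
v -2.188 -3.186 1.477
v -2.311 -3.219 1.231
v -2.428 -3.354 1.019
v -2.52 -3.571 0.874
v -2.573 -3.837 0.817
v -2.579 -4.111 0.857
v -2.538 -4.352 0.988
v -2.455 -4.522 1.19
v -2.344 -4.597 1.432
v -2.22 -4.564 1.678
v -2.104 -4.428 1.89
v 0.17 -3.043 -0.701
v -0.623 -2.258 0.673
v -0.244 -2.241 -1.398
v -1.037 -1.456 -0.024
v 1.257 -2.304 -0.496
v 0.464 -1.519 0.878
v 0.843 -1.502 -1.193
v 0.05 -0.717 0.181
v 2.256 -0.317 -4.093
v 2.914 -0.399 -3.998
v 2.024 -0.143 -2.327
v 2.819 0.045 -4.055
v 2.46 0.321 -4.129
v 2.006 0.298 -4.186
v 1.669 -0.013 -4.2
v 1.607 -0.465 -4.164
v 1.849 -0.848 -4.095
v 2.281 -0.983 -4.024
v 2.702 -0.805 -3.986
f 2 4 1
f 5 2 1
f 1 4 3
f 3 5 1
f 2 8 4
f 6 2 5
f 6 8 2
f 4 8 3
f 7 5 3
f 3 8 7
f 7 6 5
f 8 6 7
f 10 12 9
f 13 10 9
f 9 12 11
f 11 13 9
f 10 16 12
f 14 10 13
f 14 16 10
f 12 16 11
f 15 13 11
f 11 16 15
f 15 14 13
f 16 14 15
f 18 17 20
f 18 20 19
f 20 17 21
f 20 21 19
f 21 17 22
f 21 22 19
f 22 17 23
f 22 23 19
f 23 17 24
f 23 24 19
f 24 17 25
f 24 25 19
f 25 17 26
f 25 26 19
f 26 17 27
f 26 27 19
f 27 17 28
f 27 28 19
f 28 17 29
f 28 29 19
f 29 17 30
f 29 30 19
f 30 17 31
f 30 31 19
f 31 17 32
f 31 32 19
f 32 17 33
f 32 33 19
f 33 17 34
f 33 34 19
f 34 17 18
f 34 18 19
f 36 38 35
f 39 36 35
f 35 38 37
f 37 39 35
f 36 42 38
f 40 36 39
f 40 42 36
f 38 42 37
f 41 39 37
f 37 42 41
f 41 40 39
f 42 40 41
f 44 43 46
f 44 46 45
f 46 43 47
f 46 47 45
f 47 43 48
f 47 48 45
f 48 43 49
f 48 49 45
f 49 43 50
f 49 50 45
f 50 43 51
f 50 51 45
f 51 43 52
f 51 52 45
f 52 43 53
f 52 53 45
f 53 43 44
f 53 44 45



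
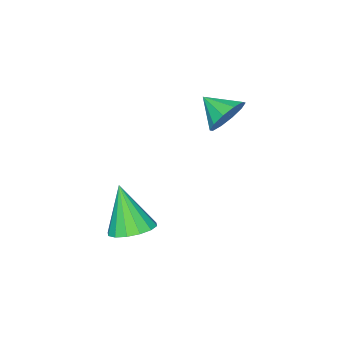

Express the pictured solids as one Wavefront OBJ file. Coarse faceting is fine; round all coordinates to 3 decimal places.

v 2.254 1.002 -1.374
v 2.77 0.345 -1.616
v 2.086 0.218 0.394
v 3.049 0.658 -1.451
v 3.115 1.063 -1.265
v 2.949 1.451 -1.108
v 2.598 1.719 -1.023
v 2.154 1.795 -1.031
v 1.737 1.658 -1.131
v 1.458 1.345 -1.296
v 1.393 0.94 -1.482
v 1.558 0.552 -1.639
v 1.909 0.284 -1.724
v 2.353 0.208 -1.716
v -1.709 1.657 2.66
v -1.322 1.331 1.965
v -1.591 0.603 3.22
v -0.947 1.54 2.278
v -0.864 1.794 2.738
v -1.103 1.995 3.167
v -1.574 2.068 3.403
v -2.097 1.983 3.355
v -2.471 1.774 3.041
v -2.555 1.521 2.581
v -2.315 1.319 2.152
v -1.844 1.246 1.916
f 2 1 4
f 2 4 3
f 4 1 5
f 4 5 3
f 5 1 6
f 5 6 3
f 6 1 7
f 6 7 3
f 7 1 8
f 7 8 3
f 8 1 9
f 8 9 3
f 9 1 10
f 9 10 3
f 10 1 11
f 10 11 3
f 11 1 12
f 11 12 3
f 12 1 13
f 12 13 3
f 13 1 14
f 13 14 3
f 14 1 2
f 14 2 3
f 16 15 18
f 16 18 17
f 18 15 19
f 18 19 17
f 19 15 20
f 19 20 17
f 20 15 21
f 20 21 17
f 21 15 22
f 21 22 17
f 22 15 23
f 22 23 17
f 23 15 24
f 23 24 17
f 24 15 25
f 24 25 17
f 25 15 26
f 25 26 17
f 26 15 16
f 26 16 17



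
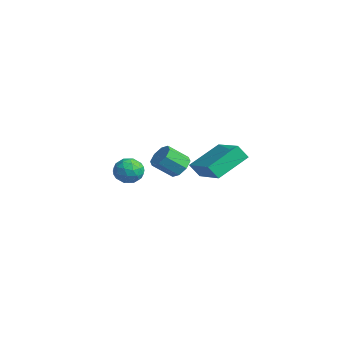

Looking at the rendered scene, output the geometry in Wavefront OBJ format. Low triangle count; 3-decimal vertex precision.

v 0.673 -1.019 0.467
v 1.201 -1.335 0.258
v 0.975 -2.218 1.023
v 0.447 -1.901 1.233
v 1.3 -1.03 0.639
v 1.074 -1.913 1.404
v 1.032 -0.719 0.919
v 0.806 -1.602 1.684
v 0.553 -0.583 0.935
v 0.328 -1.466 1.7
v 0.145 -0.702 0.677
v -0.081 -1.585 1.442
v 0.046 -1.007 0.296
v -0.18 -1.89 1.061
v 0.314 -1.318 0.016
v 0.088 -2.201 0.781
v 0.792 -1.454 -0
v 0.567 -2.337 0.765
v 0.658 -3.662 0.732
v 1.176 -3.159 0.662
v 1.384 -4.321 1.378
v 1.902 -3.818 1.308
v 1.312 -3.677 1.706
v 0.864 -3.271 1.307
v 1.696 -4.209 0.733
v 1.248 -3.803 0.334
v 1.818 -3.498 0.662
v 1.581 -3.169 1.264
v 0.979 -4.311 0.776
v 0.742 -3.982 1.378
v 0.853 -3.353 0.64
v 1.707 -4.127 1.4
v 1.36 -4.044 1.634
v 1.665 -3.749 1.593
v 0.67 -3.418 1.019
v 0.974 -3.123 0.978
v 1.054 -3.427 1.592
v 1.586 -4.357 1.062
v 1.89 -4.062 1.021
v 0.895 -3.731 0.447
v 1.2 -3.436 0.406
v 1.506 -4.053 0.448
v 1.535 -3.256 0.599
v 1.962 -3.643 0.979
v 1.841 -3.874 0.641
v 1.577 -3.634 0.406
v 1.396 -3.063 0.953
v 1.822 -3.45 1.333
v 1.476 -3.368 1.567
v 1.212 -3.128 1.332
v 1.773 -3.262 0.953
v 0.738 -4.03 0.707
v 1.164 -4.417 1.087
v 1.348 -4.352 0.708
v 1.084 -4.112 0.473
v 0.598 -3.837 1.061
v 1.025 -4.224 1.441
v 0.983 -3.846 1.634
v 0.719 -3.606 1.399
v 0.787 -4.218 1.087
v -2.563 0.93 -1.138
v -0.539 0.893 -0.415
v -2.853 2.569 -0.242
v -0.829 2.531 0.482
v -2.311 1.349 -1.822
v -0.287 1.311 -1.098
v -2.601 2.987 -0.925
v -0.577 2.95 -0.202
f 2 1 5
f 2 5 3
f 3 5 6
f 3 6 4
f 5 1 7
f 5 7 6
f 6 7 8
f 6 8 4
f 7 1 9
f 7 9 8
f 8 9 10
f 8 10 4
f 9 1 11
f 9 11 10
f 10 11 12
f 10 12 4
f 11 1 13
f 11 13 12
f 12 13 14
f 12 14 4
f 13 1 15
f 13 15 14
f 14 15 16
f 14 16 4
f 15 1 17
f 15 17 16
f 16 17 18
f 16 18 4
f 17 1 2
f 17 2 18
f 18 2 3
f 18 3 4
f 19 56 35
f 56 30 59
f 35 59 24
f 56 59 35
f 19 35 31
f 35 24 36
f 31 36 20
f 35 36 31
f 19 31 40
f 31 20 41
f 40 41 26
f 31 41 40
f 19 40 52
f 40 26 55
f 52 55 29
f 40 55 52
f 19 52 56
f 52 29 60
f 56 60 30
f 52 60 56
f 20 36 47
f 36 24 50
f 47 50 28
f 36 50 47
f 24 59 37
f 59 30 58
f 37 58 23
f 59 58 37
f 30 60 57
f 60 29 53
f 57 53 21
f 60 53 57
f 29 55 54
f 55 26 42
f 54 42 25
f 55 42 54
f 26 41 46
f 41 20 43
f 46 43 27
f 41 43 46
f 22 48 34
f 48 28 49
f 34 49 23
f 48 49 34
f 22 34 32
f 34 23 33
f 32 33 21
f 34 33 32
f 22 32 39
f 32 21 38
f 39 38 25
f 32 38 39
f 22 39 44
f 39 25 45
f 44 45 27
f 39 45 44
f 22 44 48
f 44 27 51
f 48 51 28
f 44 51 48
f 23 49 37
f 49 28 50
f 37 50 24
f 49 50 37
f 21 33 57
f 33 23 58
f 57 58 30
f 33 58 57
f 25 38 54
f 38 21 53
f 54 53 29
f 38 53 54
f 27 45 46
f 45 25 42
f 46 42 26
f 45 42 46
f 28 51 47
f 51 27 43
f 47 43 20
f 51 43 47
f 62 64 61
f 65 62 61
f 61 64 63
f 63 65 61
f 62 68 64
f 66 62 65
f 66 68 62
f 64 68 63
f 67 65 63
f 63 68 67
f 67 66 65
f 68 66 67



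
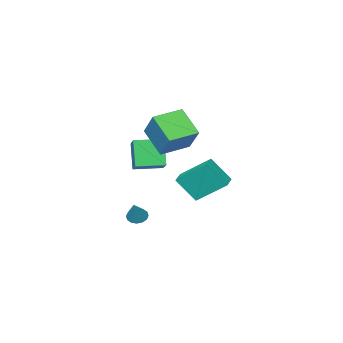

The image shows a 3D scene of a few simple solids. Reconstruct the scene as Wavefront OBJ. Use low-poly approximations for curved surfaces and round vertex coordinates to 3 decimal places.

v -0.44 -4.78 -1.147
v -0.831 -5.348 0.285
v -1.597 -3.906 -1.116
v -1.987 -4.474 0.317
v 0.667 -3.346 -0.277
v 0.277 -3.914 1.156
v -0.489 -2.472 -0.245
v -0.88 -3.04 1.187
v 0.873 -0.076 0.201
v 0.132 1.158 1.314
v 0.32 0.667 -0.992
v -0.421 1.901 0.121
v 1.601 0.399 0.159
v 0.86 1.633 1.272
v 1.048 1.142 -1.034
v 0.307 2.376 0.079
v 0.715 -3.17 -3.422
v 1.172 -3.362 -3.611
v 1.325 -2.73 -2.398
v 1.155 -3.107 -3.711
v 1.021 -2.869 -3.733
v 0.804 -2.712 -3.672
v 0.564 -2.677 -3.544
v 0.365 -2.775 -3.383
v 0.259 -2.978 -3.233
v 0.276 -3.233 -3.133
v 0.41 -3.471 -3.11
v 0.626 -3.629 -3.172
v 0.866 -3.663 -3.3
v 1.066 -3.566 -3.46
v -0.568 -0.979 1.329
v -0.692 -2.224 2.451
v -0.121 0.115 2.593
v -0.245 -1.129 3.715
v 0.925 -1.331 1.105
v 0.801 -2.575 2.227
v 1.372 -0.236 2.369
v 1.248 -1.481 3.491
f 2 4 1
f 5 2 1
f 1 4 3
f 3 5 1
f 2 8 4
f 6 2 5
f 6 8 2
f 4 8 3
f 7 5 3
f 3 8 7
f 7 6 5
f 8 6 7
f 10 12 9
f 13 10 9
f 9 12 11
f 11 13 9
f 10 16 12
f 14 10 13
f 14 16 10
f 12 16 11
f 15 13 11
f 11 16 15
f 15 14 13
f 16 14 15
f 18 17 20
f 18 20 19
f 20 17 21
f 20 21 19
f 21 17 22
f 21 22 19
f 22 17 23
f 22 23 19
f 23 17 24
f 23 24 19
f 24 17 25
f 24 25 19
f 25 17 26
f 25 26 19
f 26 17 27
f 26 27 19
f 27 17 28
f 27 28 19
f 28 17 29
f 28 29 19
f 29 17 30
f 29 30 19
f 30 17 18
f 30 18 19
f 32 34 31
f 35 32 31
f 31 34 33
f 33 35 31
f 32 38 34
f 36 32 35
f 36 38 32
f 34 38 33
f 37 35 33
f 33 38 37
f 37 36 35
f 38 36 37



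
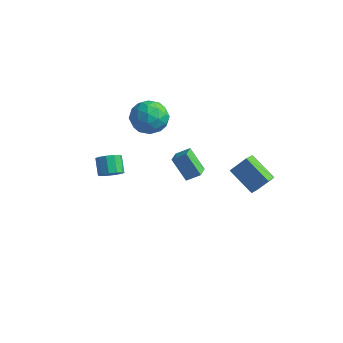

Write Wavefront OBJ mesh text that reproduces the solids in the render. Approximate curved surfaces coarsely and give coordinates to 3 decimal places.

v 0.937 0.886 1.324
v -0.079 0.988 2.594
v 0.619 1.787 0.996
v -0.397 1.889 2.267
v 1.617 1.311 1.833
v 0.601 1.413 3.104
v 1.299 2.212 1.506
v 0.283 2.314 2.776
v -1.655 -2.542 3.273
v -1.147 -2.032 3.247
v -1.738 -1.408 3.981
v -2.245 -1.918 4.007
v -1.447 -1.944 2.931
v -2.038 -1.319 3.664
v -1.826 -2.084 2.745
v -2.417 -1.46 3.478
v -2.14 -2.4 2.761
v -2.731 -1.775 3.494
v -2.268 -2.769 2.973
v -2.859 -2.145 3.706
v -2.162 -3.052 3.299
v -2.753 -2.428 4.033
v -1.862 -3.141 3.616
v -2.453 -2.516 4.349
v -1.483 -3 3.802
v -2.074 -2.376 4.535
v -1.169 -2.685 3.786
v -1.76 -2.06 4.519
v -1.041 -2.315 3.574
v -1.632 -1.691 4.307
v -3.847 3.281 4.056
v -3.439 3.897 3.098
v -2.321 2.063 3.922
v -1.913 2.679 2.964
v -1.892 3.185 4.062
v -2.835 3.938 4.145
v -2.925 2.022 2.875
v -3.868 2.775 2.958
v -2.869 3.119 2.368
v -2.231 3.837 3.102
v -3.529 2.123 3.918
v -2.891 2.841 4.652
v -3.777 3.696 3.588
v -1.983 2.264 3.432
v -1.971 2.562 4.077
v -1.731 2.924 3.514
v -3.422 3.72 4.204
v -3.182 4.082 3.641
v -2.273 3.664 4.208
v -2.578 1.878 3.379
v -2.338 2.24 2.816
v -4.029 3.036 3.506
v -3.789 3.398 2.943
v -3.487 2.296 2.812
v -3.202 3.6 2.597
v -2.306 2.885 2.518
v -2.9 2.498 2.466
v -3.454 2.941 2.514
v -2.827 4.023 3.028
v -1.931 3.307 2.95
v -1.918 3.605 3.595
v -2.472 4.047 3.643
v -2.492 3.565 2.599
v -3.829 2.653 4.07
v -2.933 1.937 3.992
v -3.288 1.913 3.377
v -3.842 2.355 3.425
v -3.454 3.075 4.502
v -2.558 2.36 4.423
v -2.306 3.019 4.506
v -2.86 3.462 4.554
v -3.268 2.395 4.421
v 4.413 2.104 1.04
v 2.824 2.386 2.003
v 4.34 2.886 0.689
v 2.75 3.168 1.652
v 5.13 2.632 2.068
v 3.54 2.914 3.031
v 5.056 3.414 1.717
v 3.467 3.696 2.68
f 2 4 1
f 5 2 1
f 1 4 3
f 3 5 1
f 2 8 4
f 6 2 5
f 6 8 2
f 4 8 3
f 7 5 3
f 3 8 7
f 7 6 5
f 8 6 7
f 10 9 13
f 10 13 11
f 11 13 14
f 11 14 12
f 13 9 15
f 13 15 14
f 14 15 16
f 14 16 12
f 15 9 17
f 15 17 16
f 16 17 18
f 16 18 12
f 17 9 19
f 17 19 18
f 18 19 20
f 18 20 12
f 19 9 21
f 19 21 20
f 20 21 22
f 20 22 12
f 21 9 23
f 21 23 22
f 22 23 24
f 22 24 12
f 23 9 25
f 23 25 24
f 24 25 26
f 24 26 12
f 25 9 27
f 25 27 26
f 26 27 28
f 26 28 12
f 27 9 29
f 27 29 28
f 28 29 30
f 28 30 12
f 29 9 10
f 29 10 30
f 30 10 11
f 30 11 12
f 31 68 47
f 68 42 71
f 47 71 36
f 68 71 47
f 31 47 43
f 47 36 48
f 43 48 32
f 47 48 43
f 31 43 52
f 43 32 53
f 52 53 38
f 43 53 52
f 31 52 64
f 52 38 67
f 64 67 41
f 52 67 64
f 31 64 68
f 64 41 72
f 68 72 42
f 64 72 68
f 32 48 59
f 48 36 62
f 59 62 40
f 48 62 59
f 36 71 49
f 71 42 70
f 49 70 35
f 71 70 49
f 42 72 69
f 72 41 65
f 69 65 33
f 72 65 69
f 41 67 66
f 67 38 54
f 66 54 37
f 67 54 66
f 38 53 58
f 53 32 55
f 58 55 39
f 53 55 58
f 34 60 46
f 60 40 61
f 46 61 35
f 60 61 46
f 34 46 44
f 46 35 45
f 44 45 33
f 46 45 44
f 34 44 51
f 44 33 50
f 51 50 37
f 44 50 51
f 34 51 56
f 51 37 57
f 56 57 39
f 51 57 56
f 34 56 60
f 56 39 63
f 60 63 40
f 56 63 60
f 35 61 49
f 61 40 62
f 49 62 36
f 61 62 49
f 33 45 69
f 45 35 70
f 69 70 42
f 45 70 69
f 37 50 66
f 50 33 65
f 66 65 41
f 50 65 66
f 39 57 58
f 57 37 54
f 58 54 38
f 57 54 58
f 40 63 59
f 63 39 55
f 59 55 32
f 63 55 59
f 74 76 73
f 77 74 73
f 73 76 75
f 75 77 73
f 74 80 76
f 78 74 77
f 78 80 74
f 76 80 75
f 79 77 75
f 75 80 79
f 79 78 77
f 80 78 79



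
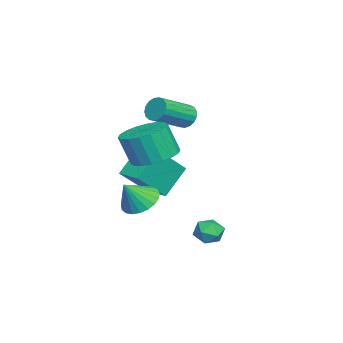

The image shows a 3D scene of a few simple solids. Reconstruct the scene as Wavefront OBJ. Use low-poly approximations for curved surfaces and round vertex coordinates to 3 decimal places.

v -1.773 1.408 -0.092
v -0.641 0.473 1.266
v -1.064 2.324 -0.053
v 0.068 1.39 1.306
v -0.828 0.73 -1.346
v 0.304 -0.204 0.013
v -0.119 1.647 -1.306
v 1.013 0.712 0.052
v 1.14 1.463 1.369
v 2.07 1.931 1.509
v 2.11 1.424 2.931
v 1.18 0.957 2.791
v 1.766 2.263 1.636
v 1.806 1.756 3.058
v 1.338 2.436 1.71
v 1.379 1.93 3.132
v 0.872 2.417 1.717
v 0.912 1.911 3.138
v 0.458 2.209 1.654
v 0.498 1.702 3.076
v 0.179 1.853 1.535
v 0.219 1.347 2.957
v 0.091 1.42 1.383
v 0.131 0.914 2.805
v 0.21 0.996 1.229
v 0.25 0.489 2.651
v 0.514 0.664 1.102
v 0.554 0.157 2.524
v 0.941 0.49 1.028
v 0.982 -0.016 2.45
v 1.408 0.509 1.022
v 1.448 0.003 2.443
v 1.822 0.718 1.084
v 1.862 0.211 2.506
v 2.101 1.073 1.203
v 2.141 0.567 2.625
v 2.189 1.506 1.355
v 2.229 1 2.777
v -2.794 2.024 2.299
v -2.45 2.033 1.76
v -1.201 0.964 2.542
v -1.546 0.956 3.081
v -2.344 2.272 1.918
v -1.095 1.204 2.7
v -2.341 2.455 2.164
v -1.092 1.387 2.946
v -2.442 2.54 2.441
v -1.193 1.471 3.222
v -2.624 2.506 2.685
v -1.375 1.437 3.467
v -2.845 2.362 2.841
v -1.596 1.293 3.622
v -3.054 2.14 2.873
v -1.805 1.071 3.654
v -3.204 1.892 2.773
v -1.955 0.824 3.555
v -3.26 1.675 2.565
v -2.011 0.606 3.346
v -3.209 1.537 2.296
v -1.961 0.468 3.077
v -3.064 1.511 2.028
v -1.815 0.442 2.809
v -2.856 1.603 1.822
v -1.608 0.534 2.603
v -2.635 1.791 1.725
v -1.386 0.722 2.507
v 1.741 4.038 -2.322
v 2.33 4.254 -2.617
v 2.33 3.386 -1.623
v 2.919 3.602 -1.918
v 2.542 4.04 -1.535
v 2.178 4.444 -1.967
v 2.482 3.196 -2.273
v 2.118 3.6 -2.705
v 2.789 3.734 -2.587
v 2.825 4.256 -2.131
v 1.835 3.384 -2.109
v 1.871 3.906 -1.653
v 2.75 1.151 -0.414
v 3.458 0.977 -0.906
v 3.33 0.609 0.614
v 3.537 1.309 -0.775
v 3.479 1.615 -0.582
v 3.295 1.84 -0.359
v 3.017 1.946 -0.147
v 2.692 1.914 0.02
v 2.378 1.751 0.111
v 2.128 1.484 0.112
v 1.985 1.159 0.021
v 1.975 0.833 -0.145
v 2.098 0.562 -0.357
v 2.334 0.393 -0.58
v 2.642 0.355 -0.774
v 2.969 0.454 -0.905
v 3.258 0.674 -0.952
f 2 4 1
f 5 2 1
f 1 4 3
f 3 5 1
f 2 8 4
f 6 2 5
f 6 8 2
f 4 8 3
f 7 5 3
f 3 8 7
f 7 6 5
f 8 6 7
f 10 9 13
f 10 13 11
f 11 13 14
f 11 14 12
f 13 9 15
f 13 15 14
f 14 15 16
f 14 16 12
f 15 9 17
f 15 17 16
f 16 17 18
f 16 18 12
f 17 9 19
f 17 19 18
f 18 19 20
f 18 20 12
f 19 9 21
f 19 21 20
f 20 21 22
f 20 22 12
f 21 9 23
f 21 23 22
f 22 23 24
f 22 24 12
f 23 9 25
f 23 25 24
f 24 25 26
f 24 26 12
f 25 9 27
f 25 27 26
f 26 27 28
f 26 28 12
f 27 9 29
f 27 29 28
f 28 29 30
f 28 30 12
f 29 9 31
f 29 31 30
f 30 31 32
f 30 32 12
f 31 9 33
f 31 33 32
f 32 33 34
f 32 34 12
f 33 9 35
f 33 35 34
f 34 35 36
f 34 36 12
f 35 9 37
f 35 37 36
f 36 37 38
f 36 38 12
f 37 9 10
f 37 10 38
f 38 10 11
f 38 11 12
f 40 39 43
f 40 43 41
f 41 43 44
f 41 44 42
f 43 39 45
f 43 45 44
f 44 45 46
f 44 46 42
f 45 39 47
f 45 47 46
f 46 47 48
f 46 48 42
f 47 39 49
f 47 49 48
f 48 49 50
f 48 50 42
f 49 39 51
f 49 51 50
f 50 51 52
f 50 52 42
f 51 39 53
f 51 53 52
f 52 53 54
f 52 54 42
f 53 39 55
f 53 55 54
f 54 55 56
f 54 56 42
f 55 39 57
f 55 57 56
f 56 57 58
f 56 58 42
f 57 39 59
f 57 59 58
f 58 59 60
f 58 60 42
f 59 39 61
f 59 61 60
f 60 61 62
f 60 62 42
f 61 39 63
f 61 63 62
f 62 63 64
f 62 64 42
f 63 39 65
f 63 65 64
f 64 65 66
f 64 66 42
f 65 39 40
f 65 40 66
f 66 40 41
f 66 41 42
f 67 78 72
f 67 72 68
f 67 68 74
f 67 74 77
f 67 77 78
f 68 72 76
f 72 78 71
f 78 77 69
f 77 74 73
f 74 68 75
f 70 76 71
f 70 71 69
f 70 69 73
f 70 73 75
f 70 75 76
f 71 76 72
f 69 71 78
f 73 69 77
f 75 73 74
f 76 75 68
f 80 79 82
f 80 82 81
f 82 79 83
f 82 83 81
f 83 79 84
f 83 84 81
f 84 79 85
f 84 85 81
f 85 79 86
f 85 86 81
f 86 79 87
f 86 87 81
f 87 79 88
f 87 88 81
f 88 79 89
f 88 89 81
f 89 79 90
f 89 90 81
f 90 79 91
f 90 91 81
f 91 79 92
f 91 92 81
f 92 79 93
f 92 93 81
f 93 79 94
f 93 94 81
f 94 79 95
f 94 95 81
f 95 79 80
f 95 80 81



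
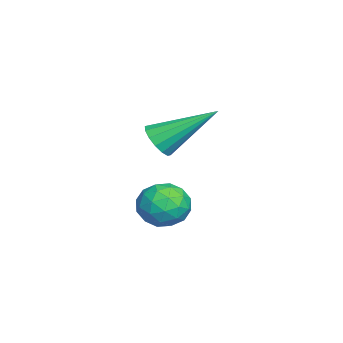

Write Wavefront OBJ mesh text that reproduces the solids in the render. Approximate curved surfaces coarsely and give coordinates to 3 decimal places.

v 0.23 0.427 -3.145
v 0.777 0.623 -2.582
v 1.103 -0.363 -3.718
v 1.65 -0.167 -3.155
v 1.004 -0.612 -2.954
v 0.464 -0.123 -2.6
v 1.416 0.383 -3.7
v 0.876 0.872 -3.346
v 1.51 0.596 -2.925
v 1.255 -0.019 -2.464
v 0.625 0.279 -3.836
v 0.37 -0.336 -3.375
v 0.427 0.595 -2.813
v 1.453 -0.335 -3.487
v 1.073 -0.596 -3.369
v 1.395 -0.481 -3.038
v 0.243 0.156 -2.824
v 0.565 0.271 -2.493
v 0.698 -0.455 -2.712
v 1.315 -0.011 -3.807
v 1.637 0.104 -3.476
v 0.485 0.741 -3.262
v 0.807 0.856 -2.931
v 1.182 0.715 -3.588
v 1.179 0.694 -2.683
v 1.692 0.229 -3.02
v 1.555 0.553 -3.341
v 1.237 0.84 -3.133
v 1.03 0.332 -2.413
v 1.543 -0.132 -2.749
v 1.163 -0.394 -2.631
v 0.846 -0.106 -2.423
v 1.46 0.316 -2.614
v 0.337 0.392 -3.551
v 0.85 -0.072 -3.887
v 1.034 0.366 -3.877
v 0.717 0.654 -3.669
v 0.188 0.031 -3.28
v 0.701 -0.434 -3.617
v 0.643 -0.58 -3.167
v 0.325 -0.293 -2.959
v 0.42 -0.056 -3.686
v -2.326 -0.344 -2.143
v -1.722 -0.168 -2.342
v -2.434 1.384 -0.937
v -1.935 -0.024 -2.567
v -2.253 0.034 -2.679
v -2.59 -0.009 -2.647
v -2.857 -0.142 -2.48
v -2.981 -0.329 -2.223
v -2.93 -0.52 -1.944
v -2.718 -0.664 -1.719
v -2.4 -0.722 -1.607
v -2.063 -0.679 -1.639
v -1.796 -0.546 -1.806
v -1.671 -0.359 -2.063
f 1 38 17
f 38 12 41
f 17 41 6
f 38 41 17
f 1 17 13
f 17 6 18
f 13 18 2
f 17 18 13
f 1 13 22
f 13 2 23
f 22 23 8
f 13 23 22
f 1 22 34
f 22 8 37
f 34 37 11
f 22 37 34
f 1 34 38
f 34 11 42
f 38 42 12
f 34 42 38
f 2 18 29
f 18 6 32
f 29 32 10
f 18 32 29
f 6 41 19
f 41 12 40
f 19 40 5
f 41 40 19
f 12 42 39
f 42 11 35
f 39 35 3
f 42 35 39
f 11 37 36
f 37 8 24
f 36 24 7
f 37 24 36
f 8 23 28
f 23 2 25
f 28 25 9
f 23 25 28
f 4 30 16
f 30 10 31
f 16 31 5
f 30 31 16
f 4 16 14
f 16 5 15
f 14 15 3
f 16 15 14
f 4 14 21
f 14 3 20
f 21 20 7
f 14 20 21
f 4 21 26
f 21 7 27
f 26 27 9
f 21 27 26
f 4 26 30
f 26 9 33
f 30 33 10
f 26 33 30
f 5 31 19
f 31 10 32
f 19 32 6
f 31 32 19
f 3 15 39
f 15 5 40
f 39 40 12
f 15 40 39
f 7 20 36
f 20 3 35
f 36 35 11
f 20 35 36
f 9 27 28
f 27 7 24
f 28 24 8
f 27 24 28
f 10 33 29
f 33 9 25
f 29 25 2
f 33 25 29
f 44 43 46
f 44 46 45
f 46 43 47
f 46 47 45
f 47 43 48
f 47 48 45
f 48 43 49
f 48 49 45
f 49 43 50
f 49 50 45
f 50 43 51
f 50 51 45
f 51 43 52
f 51 52 45
f 52 43 53
f 52 53 45
f 53 43 54
f 53 54 45
f 54 43 55
f 54 55 45
f 55 43 56
f 55 56 45
f 56 43 44
f 56 44 45



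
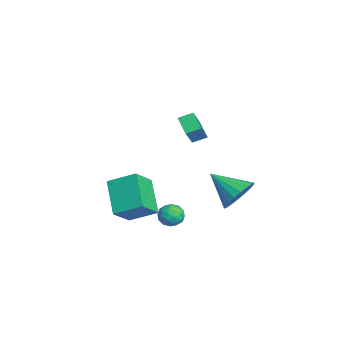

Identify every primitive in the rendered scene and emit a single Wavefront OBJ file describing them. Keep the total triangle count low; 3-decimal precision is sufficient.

v -2.639 2.122 -1.628
v -3.502 1.852 -0.968
v -2.646 2.894 -1.322
v -3.509 2.623 -0.662
v -1.531 1.637 -0.378
v -2.394 1.366 0.282
v -1.538 2.408 -0.072
v -2.401 2.138 0.588
v 3.281 0.611 -2.549
v 3.772 0.818 -2.977
v 3.268 -0.378 -3.043
v 3.759 -0.171 -3.471
v 3.901 -0.267 -2.809
v 3.908 0.344 -2.504
v 3.132 0.096 -3.516
v 3.139 0.707 -3.211
v 3.68 0.5 -3.574
v 4.155 0.276 -3.137
v 2.885 0.164 -2.883
v 3.36 -0.06 -2.446
v 3.527 0.801 -2.72
v 3.513 -0.361 -3.3
v 3.596 -0.418 -2.912
v 3.885 -0.296 -3.163
v 3.607 0.523 -2.442
v 3.896 0.645 -2.693
v 3.972 0.007 -2.594
v 3.144 -0.205 -3.327
v 3.433 -0.083 -3.578
v 3.155 0.736 -2.857
v 3.444 0.858 -3.108
v 3.068 0.433 -3.426
v 3.762 0.736 -3.322
v 3.755 0.155 -3.613
v 3.386 0.312 -3.639
v 3.39 0.671 -3.46
v 4.041 0.605 -3.065
v 4.034 0.023 -3.356
v 4.117 -0.033 -2.967
v 4.121 0.326 -2.787
v 3.987 0.417 -3.417
v 3.006 0.417 -2.664
v 2.999 -0.165 -2.955
v 2.919 0.114 -3.233
v 2.923 0.473 -3.053
v 3.285 0.285 -2.407
v 3.278 -0.296 -2.698
v 3.65 -0.231 -2.56
v 3.654 0.128 -2.381
v 3.053 0.023 -2.603
v 1.571 -1.805 -2.137
v 2.451 -2.636 -1.121
v 2.024 -0.498 -1.459
v 2.904 -1.329 -0.444
v 3.156 -1.691 -3.416
v 4.036 -2.522 -2.401
v 3.609 -0.384 -2.739
v 4.489 -1.215 -1.723
v 2.462 3.608 -2.598
v 3.227 3.538 -1.897
v 1.418 2.372 -1.582
v 2.971 3.887 -1.735
v 2.614 4.181 -1.743
v 2.227 4.362 -1.921
v 1.886 4.394 -2.233
v 1.659 4.27 -2.617
v 1.592 4.014 -2.997
v 1.696 3.679 -3.298
v 1.952 3.329 -3.461
v 2.31 3.035 -3.452
v 2.697 2.854 -3.274
v 3.037 2.823 -2.962
v 3.264 2.947 -2.579
v 3.332 3.202 -2.198
f 2 4 1
f 5 2 1
f 1 4 3
f 3 5 1
f 2 8 4
f 6 2 5
f 6 8 2
f 4 8 3
f 7 5 3
f 3 8 7
f 7 6 5
f 8 6 7
f 9 46 25
f 46 20 49
f 25 49 14
f 46 49 25
f 9 25 21
f 25 14 26
f 21 26 10
f 25 26 21
f 9 21 30
f 21 10 31
f 30 31 16
f 21 31 30
f 9 30 42
f 30 16 45
f 42 45 19
f 30 45 42
f 9 42 46
f 42 19 50
f 46 50 20
f 42 50 46
f 10 26 37
f 26 14 40
f 37 40 18
f 26 40 37
f 14 49 27
f 49 20 48
f 27 48 13
f 49 48 27
f 20 50 47
f 50 19 43
f 47 43 11
f 50 43 47
f 19 45 44
f 45 16 32
f 44 32 15
f 45 32 44
f 16 31 36
f 31 10 33
f 36 33 17
f 31 33 36
f 12 38 24
f 38 18 39
f 24 39 13
f 38 39 24
f 12 24 22
f 24 13 23
f 22 23 11
f 24 23 22
f 12 22 29
f 22 11 28
f 29 28 15
f 22 28 29
f 12 29 34
f 29 15 35
f 34 35 17
f 29 35 34
f 12 34 38
f 34 17 41
f 38 41 18
f 34 41 38
f 13 39 27
f 39 18 40
f 27 40 14
f 39 40 27
f 11 23 47
f 23 13 48
f 47 48 20
f 23 48 47
f 15 28 44
f 28 11 43
f 44 43 19
f 28 43 44
f 17 35 36
f 35 15 32
f 36 32 16
f 35 32 36
f 18 41 37
f 41 17 33
f 37 33 10
f 41 33 37
f 52 54 51
f 55 52 51
f 51 54 53
f 53 55 51
f 52 58 54
f 56 52 55
f 56 58 52
f 54 58 53
f 57 55 53
f 53 58 57
f 57 56 55
f 58 56 57
f 60 59 62
f 60 62 61
f 62 59 63
f 62 63 61
f 63 59 64
f 63 64 61
f 64 59 65
f 64 65 61
f 65 59 66
f 65 66 61
f 66 59 67
f 66 67 61
f 67 59 68
f 67 68 61
f 68 59 69
f 68 69 61
f 69 59 70
f 69 70 61
f 70 59 71
f 70 71 61
f 71 59 72
f 71 72 61
f 72 59 73
f 72 73 61
f 73 59 74
f 73 74 61
f 74 59 60
f 74 60 61



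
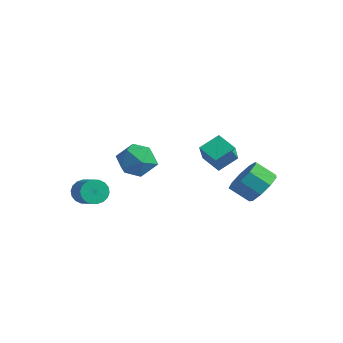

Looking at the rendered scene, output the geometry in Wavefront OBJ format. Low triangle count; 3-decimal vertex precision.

v -1.285 -1.005 2.949
v -0.441 -0.85 2.439
v -0.479 -1.93 4.001
v 0.365 -1.775 3.491
v -0.057 -1.025 3.999
v -0.555 -0.454 3.349
v -0.365 -2.326 3.091
v -0.863 -1.755 2.441
v 0.128 -1.666 2.527
v 0.319 -0.862 3.088
v -1.239 -1.918 3.352
v -1.048 -1.114 3.913
v -2.893 -2.327 0.684
v -2.579 -2.125 0.116
v -1.553 -2.391 0.588
v -1.867 -2.593 1.156
v -2.589 -1.871 0.281
v -1.563 -2.137 0.753
v -2.659 -1.708 0.526
v -1.634 -1.974 0.998
v -2.776 -1.668 0.802
v -1.751 -1.934 1.274
v -2.916 -1.758 1.055
v -1.89 -2.024 1.527
v -3.051 -1.96 1.234
v -2.026 -2.226 1.707
v -3.155 -2.236 1.304
v -2.13 -2.502 1.777
v -3.207 -2.529 1.252
v -2.181 -2.795 1.724
v -3.197 -2.783 1.087
v -2.171 -3.049 1.559
v -3.126 -2.946 0.842
v -2.101 -3.212 1.314
v -3.009 -2.986 0.566
v -1.984 -3.252 1.038
v -2.87 -2.896 0.313
v -1.844 -3.162 0.785
v -2.734 -2.694 0.133
v -1.709 -2.96 0.606
v -2.63 -2.418 0.063
v -1.605 -2.684 0.536
v 2.589 3.193 1.145
v 3.085 3.497 1.896
v 2.348 2.951 2.605
v 1.851 2.647 1.855
v 2.622 3.928 1.746
v 1.885 3.382 2.455
v 2.144 4.015 1.315
v 1.406 3.469 2.025
v 1.873 3.717 0.805
v 1.136 3.171 1.514
v 1.938 3.174 0.454
v 1.2 2.628 1.163
v 2.307 2.64 0.426
v 1.569 2.094 1.136
v 2.808 2.365 0.735
v 2.07 1.818 1.445
v 3.206 2.477 1.236
v 2.469 1.931 1.945
v 3.316 2.924 1.695
v 2.578 2.378 2.404
v 1.787 0.174 4.291
v 1.966 1.128 4.808
v 1.309 0.797 3.306
v 1.487 1.751 3.823
v 2.753 0.229 3.857
v 2.931 1.183 4.374
v 2.274 0.852 2.872
v 2.453 1.806 3.389
f 1 12 6
f 1 6 2
f 1 2 8
f 1 8 11
f 1 11 12
f 2 6 10
f 6 12 5
f 12 11 3
f 11 8 7
f 8 2 9
f 4 10 5
f 4 5 3
f 4 3 7
f 4 7 9
f 4 9 10
f 5 10 6
f 3 5 12
f 7 3 11
f 9 7 8
f 10 9 2
f 14 13 17
f 14 17 15
f 15 17 18
f 15 18 16
f 17 13 19
f 17 19 18
f 18 19 20
f 18 20 16
f 19 13 21
f 19 21 20
f 20 21 22
f 20 22 16
f 21 13 23
f 21 23 22
f 22 23 24
f 22 24 16
f 23 13 25
f 23 25 24
f 24 25 26
f 24 26 16
f 25 13 27
f 25 27 26
f 26 27 28
f 26 28 16
f 27 13 29
f 27 29 28
f 28 29 30
f 28 30 16
f 29 13 31
f 29 31 30
f 30 31 32
f 30 32 16
f 31 13 33
f 31 33 32
f 32 33 34
f 32 34 16
f 33 13 35
f 33 35 34
f 34 35 36
f 34 36 16
f 35 13 37
f 35 37 36
f 36 37 38
f 36 38 16
f 37 13 39
f 37 39 38
f 38 39 40
f 38 40 16
f 39 13 41
f 39 41 40
f 40 41 42
f 40 42 16
f 41 13 14
f 41 14 42
f 42 14 15
f 42 15 16
f 44 43 47
f 44 47 45
f 45 47 48
f 45 48 46
f 47 43 49
f 47 49 48
f 48 49 50
f 48 50 46
f 49 43 51
f 49 51 50
f 50 51 52
f 50 52 46
f 51 43 53
f 51 53 52
f 52 53 54
f 52 54 46
f 53 43 55
f 53 55 54
f 54 55 56
f 54 56 46
f 55 43 57
f 55 57 56
f 56 57 58
f 56 58 46
f 57 43 59
f 57 59 58
f 58 59 60
f 58 60 46
f 59 43 61
f 59 61 60
f 60 61 62
f 60 62 46
f 61 43 44
f 61 44 62
f 62 44 45
f 62 45 46
f 64 66 63
f 67 64 63
f 63 66 65
f 65 67 63
f 64 70 66
f 68 64 67
f 68 70 64
f 66 70 65
f 69 67 65
f 65 70 69
f 69 68 67
f 70 68 69



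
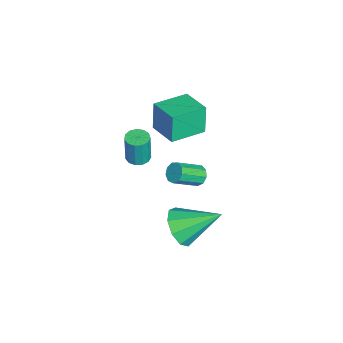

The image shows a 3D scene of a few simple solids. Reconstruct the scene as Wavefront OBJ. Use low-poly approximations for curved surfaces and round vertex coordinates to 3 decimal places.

v -1.95 0.34 2.169
v -2.23 0.361 3.601
v -2.976 1.703 1.948
v -3.256 1.724 3.381
v -0.804 1.236 2.379
v -1.084 1.257 3.812
v -1.83 2.599 2.159
v -2.11 2.62 3.591
v 0.399 1.677 -2.574
v 1.282 1.388 -2.129
v 0.421 3.483 -1.446
v 1.416 1.753 -2.716
v 1.075 2.083 -3.237
v 0.417 2.222 -3.448
v -0.249 2.106 -3.25
v -0.612 1.79 -2.735
v -0.502 1.42 -2.146
v 0.03 1.171 -1.756
v 0.734 1.158 -1.75
v -0.16 -0.142 1.886
v 0.257 -0.5 1.864
v 0.318 -0.516 3.313
v -0.1 -0.158 3.334
v 0.384 -0.217 1.862
v 0.445 -0.233 3.311
v 0.338 0.089 1.867
v 0.399 0.073 3.316
v 0.134 0.322 1.878
v 0.195 0.306 3.327
v -0.163 0.408 1.892
v -0.102 0.392 3.34
v -0.46 0.319 1.903
v -0.399 0.303 3.352
v -0.661 0.084 1.909
v -0.601 0.068 3.358
v -0.704 -0.223 1.908
v -0.643 -0.239 3.356
v -0.574 -0.505 1.899
v -0.513 -0.52 3.348
v -0.313 -0.671 1.886
v -0.252 -0.686 3.335
v -0.003 -0.669 1.873
v 0.058 -0.685 3.322
v -3.252 2.256 -2.658
v -3.072 2.005 -3.113
v -2.428 0.953 -2.277
v -2.608 1.204 -1.822
v -2.817 2.255 -2.994
v -2.173 1.203 -2.158
v -2.766 2.506 -2.718
v -2.122 1.453 -1.883
v -2.942 2.639 -2.414
v -2.298 1.587 -1.578
v -3.263 2.594 -2.224
v -2.619 1.542 -1.388
v -3.579 2.39 -2.237
v -2.936 1.338 -1.401
v -3.742 2.124 -2.447
v -3.098 1.072 -1.611
v -3.676 1.919 -2.755
v -3.032 0.867 -1.92
v -3.411 1.872 -3.019
v -2.767 0.82 -2.183
f 2 4 1
f 5 2 1
f 1 4 3
f 3 5 1
f 2 8 4
f 6 2 5
f 6 8 2
f 4 8 3
f 7 5 3
f 3 8 7
f 7 6 5
f 8 6 7
f 10 9 12
f 10 12 11
f 12 9 13
f 12 13 11
f 13 9 14
f 13 14 11
f 14 9 15
f 14 15 11
f 15 9 16
f 15 16 11
f 16 9 17
f 16 17 11
f 17 9 18
f 17 18 11
f 18 9 19
f 18 19 11
f 19 9 10
f 19 10 11
f 21 20 24
f 21 24 22
f 22 24 25
f 22 25 23
f 24 20 26
f 24 26 25
f 25 26 27
f 25 27 23
f 26 20 28
f 26 28 27
f 27 28 29
f 27 29 23
f 28 20 30
f 28 30 29
f 29 30 31
f 29 31 23
f 30 20 32
f 30 32 31
f 31 32 33
f 31 33 23
f 32 20 34
f 32 34 33
f 33 34 35
f 33 35 23
f 34 20 36
f 34 36 35
f 35 36 37
f 35 37 23
f 36 20 38
f 36 38 37
f 37 38 39
f 37 39 23
f 38 20 40
f 38 40 39
f 39 40 41
f 39 41 23
f 40 20 42
f 40 42 41
f 41 42 43
f 41 43 23
f 42 20 21
f 42 21 43
f 43 21 22
f 43 22 23
f 45 44 48
f 45 48 46
f 46 48 49
f 46 49 47
f 48 44 50
f 48 50 49
f 49 50 51
f 49 51 47
f 50 44 52
f 50 52 51
f 51 52 53
f 51 53 47
f 52 44 54
f 52 54 53
f 53 54 55
f 53 55 47
f 54 44 56
f 54 56 55
f 55 56 57
f 55 57 47
f 56 44 58
f 56 58 57
f 57 58 59
f 57 59 47
f 58 44 60
f 58 60 59
f 59 60 61
f 59 61 47
f 60 44 62
f 60 62 61
f 61 62 63
f 61 63 47
f 62 44 45
f 62 45 63
f 63 45 46
f 63 46 47



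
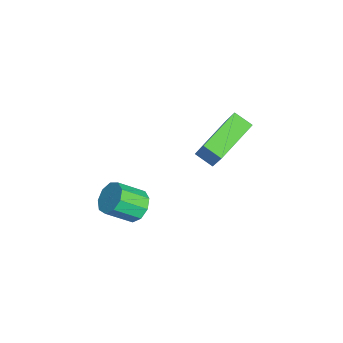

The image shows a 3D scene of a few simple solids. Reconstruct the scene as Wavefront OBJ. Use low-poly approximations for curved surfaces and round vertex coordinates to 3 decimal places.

v 2.749 -3.468 2.664
v 3.333 -3.716 2.303
v 3.415 -4.76 3.155
v 2.831 -4.512 3.516
v 3.476 -3.407 2.668
v 3.559 -4.451 3.52
v 3.279 -3.126 3.031
v 3.362 -4.17 3.883
v 2.834 -3.006 3.222
v 2.917 -4.049 4.074
v 2.349 -3.101 3.152
v 2.432 -4.145 4.004
v 2.051 -3.369 2.854
v 2.134 -4.412 3.706
v 2.079 -3.682 2.466
v 2.162 -4.726 3.319
v 2.421 -3.896 2.172
v 2.504 -4.94 3.024
v 2.916 -3.91 2.107
v 2.999 -4.953 2.959
v -1.153 -0.645 1.435
v -2.473 0.813 2.078
v -0.631 0.001 1.04
v -1.952 1.46 1.682
v -0.168 -0.46 3.038
v -1.489 0.999 3.68
v 0.353 0.187 2.642
v -0.967 1.645 3.285
f 2 1 5
f 2 5 3
f 3 5 6
f 3 6 4
f 5 1 7
f 5 7 6
f 6 7 8
f 6 8 4
f 7 1 9
f 7 9 8
f 8 9 10
f 8 10 4
f 9 1 11
f 9 11 10
f 10 11 12
f 10 12 4
f 11 1 13
f 11 13 12
f 12 13 14
f 12 14 4
f 13 1 15
f 13 15 14
f 14 15 16
f 14 16 4
f 15 1 17
f 15 17 16
f 16 17 18
f 16 18 4
f 17 1 19
f 17 19 18
f 18 19 20
f 18 20 4
f 19 1 2
f 19 2 20
f 20 2 3
f 20 3 4
f 22 24 21
f 25 22 21
f 21 24 23
f 23 25 21
f 22 28 24
f 26 22 25
f 26 28 22
f 24 28 23
f 27 25 23
f 23 28 27
f 27 26 25
f 28 26 27

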